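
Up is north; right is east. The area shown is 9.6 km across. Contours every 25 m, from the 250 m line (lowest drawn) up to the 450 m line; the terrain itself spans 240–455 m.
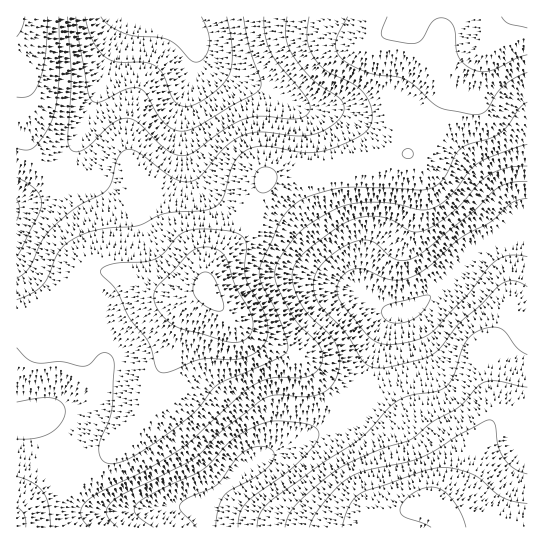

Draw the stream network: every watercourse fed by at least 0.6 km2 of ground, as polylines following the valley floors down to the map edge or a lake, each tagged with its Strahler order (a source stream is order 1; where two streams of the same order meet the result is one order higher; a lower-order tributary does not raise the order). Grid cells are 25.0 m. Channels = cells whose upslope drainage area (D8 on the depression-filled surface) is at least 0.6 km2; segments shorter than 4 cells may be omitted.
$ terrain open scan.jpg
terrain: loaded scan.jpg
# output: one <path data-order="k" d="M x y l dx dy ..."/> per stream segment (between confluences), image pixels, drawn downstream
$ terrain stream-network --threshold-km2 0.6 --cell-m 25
<path data-order="1" d="M134 513l3-2 33-1 1-1"/><path data-order="1" d="M110 509l61 0"/><path data-order="2" d="M171 509l18 0"/><path data-order="2" d="M189 509l0 1 17 17"/><path data-order="1" d="M519 473l4-15 4-5 0-10"/><path data-order="2" d="M257 454l-42 41-1 0 0 12-3 7 0 5-1 2 0 2-4 4"/><path data-order="1" d="M522 446l5-3"/><path data-order="1" d="M46 435l-11-13-17 0-1-1"/><path data-order="1" d="M335 425l-8 4-6 1-4 3-3 0-43 21-14 0"/><path data-order="2" d="M27 417l-6 1-4 3"/><path data-order="1" d="M57 417l-30 0"/><path data-order="2" d="M41 415l-12 0-2 2"/><path data-order="1" d="M267 411l0 39-6 0-4 4"/><path data-order="2" d="M74 405l-3 1-6 0-2 1-10 3-4 3-3 0-5 2"/><path data-order="1" d="M79 405l-5 0"/><path data-order="1" d="M54 402l-13 13"/><path data-order="1" d="M438 385l-8-15-1-7-2-1 0-5-1-2-1-10-6-11 0-15"/><path data-order="1" d="M365 383l5-13 0-4 3-5 0-4 1-2 0-2 1-2 0-2 2-2 0-2 1-2 3-9 24 0"/><path data-order="2" d="M103 370l-4 9-25 26"/><path data-order="1" d="M126 350l-9 5-12 12-2 3"/><path data-order="1" d="M527 343l0-113"/><path data-order="1" d="M93 337l2 6 3 3 4 8 0 4 1 1 0 11"/><path data-order="1" d="M398 335l5 0 2-1"/><path data-order="2" d="M405 334l14-15"/><path data-order="2" d="M419 319l22-21"/><path data-order="1" d="M333 298l108 0"/><path data-order="2" d="M441 298l9-9"/><path data-order="3" d="M450 289l51-51 9-3 1-1 3 0 1-1 3 0 1-2 6 0 2-1"/><path data-order="2" d="M379 287l6 0 1 2 64 0"/><path data-order="2" d="M367 283l3 0 9 4"/><path data-order="2" d="M354 278l3 5 10 0"/><path data-order="1" d="M299 269l7 1 11 5 2 0 2 2 10 2 10 4 2 0 7 4 29 0"/><path data-order="1" d="M350 266l0 4 4 8"/><path data-order="1" d="M17 257l0-47"/><path data-order="1" d="M373 239l-4 10 0 4-2 1 0 29"/><path data-order="1" d="M354 234l0 44"/><path data-order="1" d="M145 233l0-3-4-9-62-62 0-20"/><path data-order="2" d="M527 218l0 9"/><path data-order="2" d="M523 213l4 5"/><path data-order="1" d="M17 197l0 13"/><path data-order="1" d="M195 187l-2-6-2-19-1-1 0-82"/><path data-order="1" d="M498 175l9 16 14 16 2 6"/><path data-order="1" d="M81 154l0-17"/><path data-order="1" d="M74 150l5-11"/><path data-order="2" d="M81 137l2-10 3-4 3-9 2-4 0-3 3-4 3-9 2-4 0-3 3-4 1-6 3-4 0-3 9-19 4-5 0-3 3-5 0-21"/><path data-order="1" d="M175 125l2-11 4-8 1-7 3-4 1-6 4-10"/><path data-order="1" d="M345 114l-2-1-30 0-10-4"/><path data-order="2" d="M303 109l-5-3"/><path data-order="1" d="M403 109l-100 0"/><path data-order="1" d="M386 106l-88 0"/><path data-order="2" d="M295 105l-24-14-2 0-4-2-3 0-4-3-7-1-1-2-3 0-18-9-4-4-2 0-26-27"/><path data-order="1" d="M339 105l-44 0"/><path data-order="1" d="M526 94l1 3 0 121"/><path data-order="2" d="M190 79l0-4 3-6 0-8 1-2 0-21"/><path data-order="1" d="M198 51l0-5-1-3"/><path data-order="1" d="M442 47l0 84 81 82"/><path data-order="2" d="M197 43l-3-5"/><path data-order="3" d="M194 38l-4-7"/><path data-order="3" d="M190 31l-8-8-11-6-34 0"/><path data-order="1" d="M195 31l-5 0"/><path data-order="1" d="M110 17l12 0"/><path data-order="2" d="M122 17l15 0"/>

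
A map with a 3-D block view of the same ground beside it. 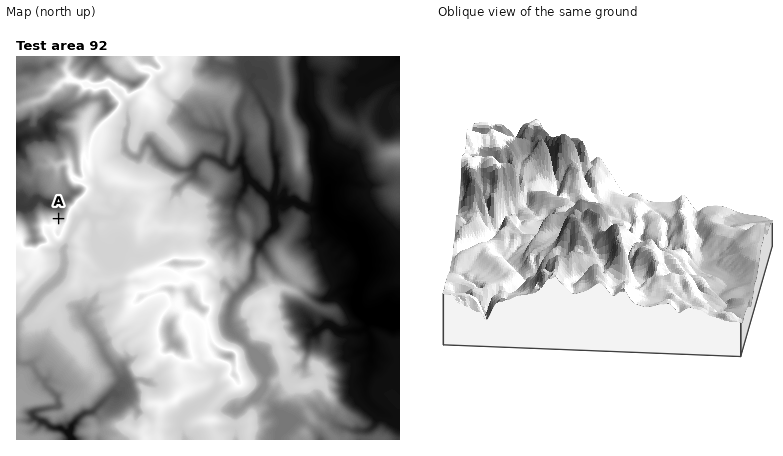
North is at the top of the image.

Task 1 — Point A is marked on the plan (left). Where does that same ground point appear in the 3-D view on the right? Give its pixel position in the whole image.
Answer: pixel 494 185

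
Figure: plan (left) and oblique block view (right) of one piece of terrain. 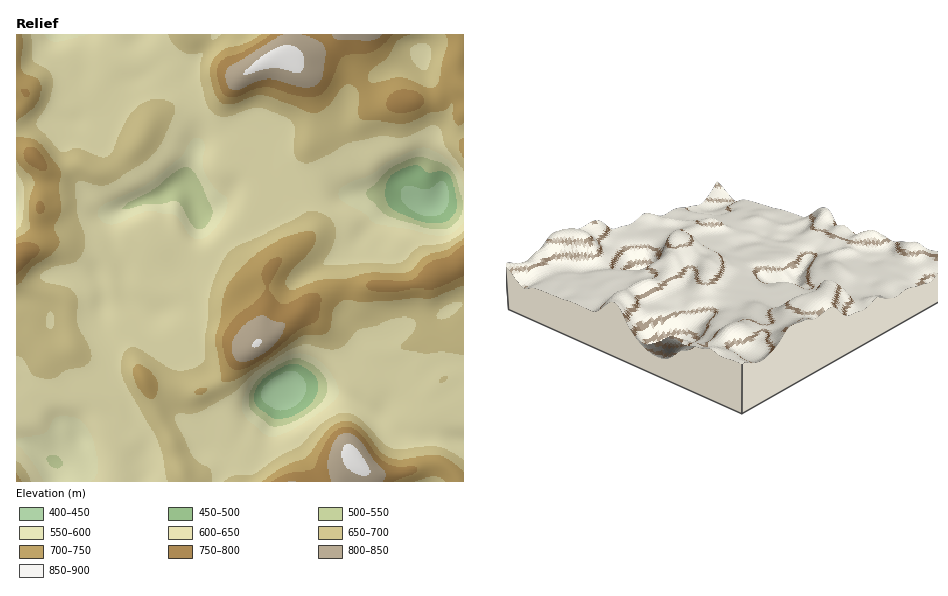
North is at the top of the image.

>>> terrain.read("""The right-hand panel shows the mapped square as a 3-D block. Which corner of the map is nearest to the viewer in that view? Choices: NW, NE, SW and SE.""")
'NE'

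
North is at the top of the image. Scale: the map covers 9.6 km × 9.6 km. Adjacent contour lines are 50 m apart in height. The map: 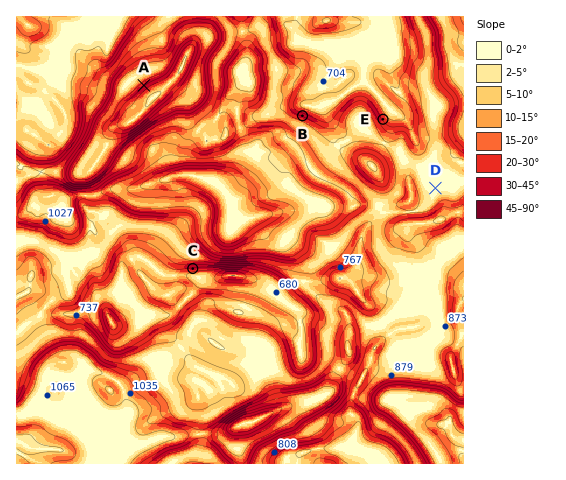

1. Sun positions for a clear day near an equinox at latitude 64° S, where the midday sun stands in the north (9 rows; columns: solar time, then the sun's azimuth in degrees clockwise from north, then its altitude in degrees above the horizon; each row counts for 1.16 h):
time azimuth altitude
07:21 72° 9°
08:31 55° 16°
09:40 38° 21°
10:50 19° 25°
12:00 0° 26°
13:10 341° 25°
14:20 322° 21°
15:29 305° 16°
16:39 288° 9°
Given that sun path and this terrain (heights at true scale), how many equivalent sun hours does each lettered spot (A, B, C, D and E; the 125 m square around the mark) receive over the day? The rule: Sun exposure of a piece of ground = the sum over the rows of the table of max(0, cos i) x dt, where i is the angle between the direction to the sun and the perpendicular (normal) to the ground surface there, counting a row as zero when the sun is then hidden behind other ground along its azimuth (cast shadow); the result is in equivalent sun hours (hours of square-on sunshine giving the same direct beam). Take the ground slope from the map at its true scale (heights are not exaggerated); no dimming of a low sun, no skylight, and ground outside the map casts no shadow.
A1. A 0.7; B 6.1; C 0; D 3.4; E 4.3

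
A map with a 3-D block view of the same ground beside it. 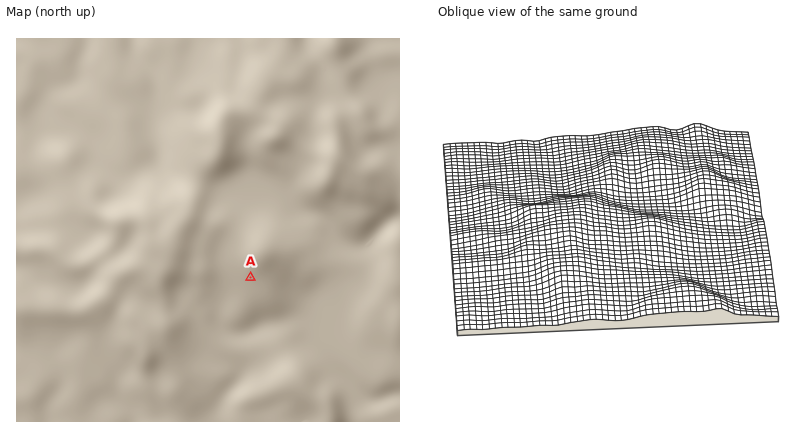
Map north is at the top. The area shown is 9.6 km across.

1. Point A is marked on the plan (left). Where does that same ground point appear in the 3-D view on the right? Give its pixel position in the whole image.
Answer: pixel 645 236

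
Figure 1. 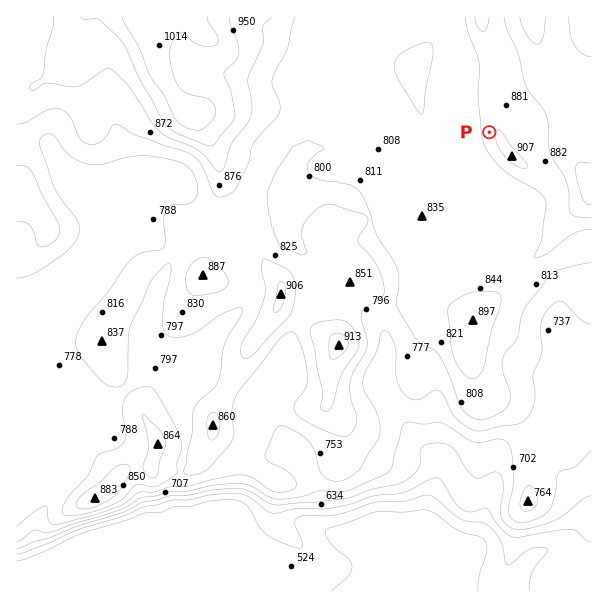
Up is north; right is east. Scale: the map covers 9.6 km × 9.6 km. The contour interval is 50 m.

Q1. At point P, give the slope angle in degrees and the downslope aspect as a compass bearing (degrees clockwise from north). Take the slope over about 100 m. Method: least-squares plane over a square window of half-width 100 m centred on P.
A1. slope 11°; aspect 266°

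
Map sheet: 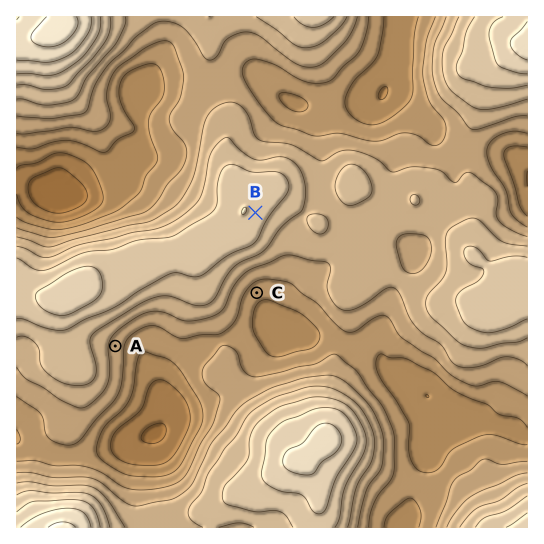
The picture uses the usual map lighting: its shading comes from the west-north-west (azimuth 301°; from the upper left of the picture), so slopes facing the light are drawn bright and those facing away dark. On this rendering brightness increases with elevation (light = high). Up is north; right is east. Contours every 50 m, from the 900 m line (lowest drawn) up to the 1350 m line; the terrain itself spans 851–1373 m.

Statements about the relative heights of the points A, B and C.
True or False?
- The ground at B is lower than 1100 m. False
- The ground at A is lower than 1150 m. True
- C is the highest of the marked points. False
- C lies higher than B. False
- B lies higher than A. True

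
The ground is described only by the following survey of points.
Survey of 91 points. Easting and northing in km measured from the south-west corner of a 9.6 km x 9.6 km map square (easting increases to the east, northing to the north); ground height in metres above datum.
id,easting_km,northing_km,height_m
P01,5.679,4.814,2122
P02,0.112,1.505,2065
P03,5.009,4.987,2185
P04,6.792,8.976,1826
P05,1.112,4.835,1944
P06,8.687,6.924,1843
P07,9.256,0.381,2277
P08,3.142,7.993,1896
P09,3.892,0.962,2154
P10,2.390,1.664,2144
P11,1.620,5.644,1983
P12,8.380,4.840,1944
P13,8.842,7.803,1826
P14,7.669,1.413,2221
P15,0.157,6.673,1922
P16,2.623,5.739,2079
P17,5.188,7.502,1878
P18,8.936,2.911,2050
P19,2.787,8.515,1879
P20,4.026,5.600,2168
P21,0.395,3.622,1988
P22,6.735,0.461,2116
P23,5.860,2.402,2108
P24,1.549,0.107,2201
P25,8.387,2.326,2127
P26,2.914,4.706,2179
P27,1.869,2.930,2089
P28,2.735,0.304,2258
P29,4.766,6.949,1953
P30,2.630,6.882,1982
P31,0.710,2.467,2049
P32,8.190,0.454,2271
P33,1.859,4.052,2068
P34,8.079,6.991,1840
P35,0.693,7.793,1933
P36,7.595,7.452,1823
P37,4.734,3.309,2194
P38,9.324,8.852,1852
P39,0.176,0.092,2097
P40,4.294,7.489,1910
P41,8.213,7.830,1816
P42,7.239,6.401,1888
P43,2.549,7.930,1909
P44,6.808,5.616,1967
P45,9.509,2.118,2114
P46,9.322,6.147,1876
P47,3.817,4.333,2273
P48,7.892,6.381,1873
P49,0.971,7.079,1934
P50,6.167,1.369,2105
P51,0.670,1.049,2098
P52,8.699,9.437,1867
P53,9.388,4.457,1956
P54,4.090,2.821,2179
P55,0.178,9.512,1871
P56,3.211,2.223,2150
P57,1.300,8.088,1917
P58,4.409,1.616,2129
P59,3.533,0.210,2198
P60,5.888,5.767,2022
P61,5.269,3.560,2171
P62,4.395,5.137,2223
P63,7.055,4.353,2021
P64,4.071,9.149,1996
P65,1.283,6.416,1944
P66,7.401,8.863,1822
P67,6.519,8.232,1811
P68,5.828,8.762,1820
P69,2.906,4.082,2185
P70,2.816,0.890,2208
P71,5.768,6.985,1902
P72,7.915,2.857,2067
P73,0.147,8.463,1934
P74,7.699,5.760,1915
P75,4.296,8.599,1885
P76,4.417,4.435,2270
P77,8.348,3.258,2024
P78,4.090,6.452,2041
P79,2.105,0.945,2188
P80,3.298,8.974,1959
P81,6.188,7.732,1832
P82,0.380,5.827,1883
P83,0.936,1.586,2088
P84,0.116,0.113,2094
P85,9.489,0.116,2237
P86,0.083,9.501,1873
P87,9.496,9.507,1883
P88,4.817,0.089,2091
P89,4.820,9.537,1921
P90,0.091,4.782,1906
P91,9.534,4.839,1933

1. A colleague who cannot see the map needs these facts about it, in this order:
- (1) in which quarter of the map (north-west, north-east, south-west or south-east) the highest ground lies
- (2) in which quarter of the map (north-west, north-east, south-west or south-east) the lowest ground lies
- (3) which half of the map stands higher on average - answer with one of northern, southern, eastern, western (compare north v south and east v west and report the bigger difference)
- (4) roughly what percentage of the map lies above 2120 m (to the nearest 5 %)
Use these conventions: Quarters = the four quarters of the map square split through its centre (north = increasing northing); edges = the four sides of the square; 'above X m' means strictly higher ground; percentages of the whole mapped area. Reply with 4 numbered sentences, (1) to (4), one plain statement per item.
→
(1) The highest ground is in the south-east quarter.
(2) The lowest point lies in the north-east quarter of the map.
(3) The southern half stands higher on average than the northern half.
(4) About 30 % of the map lies above 2120 m.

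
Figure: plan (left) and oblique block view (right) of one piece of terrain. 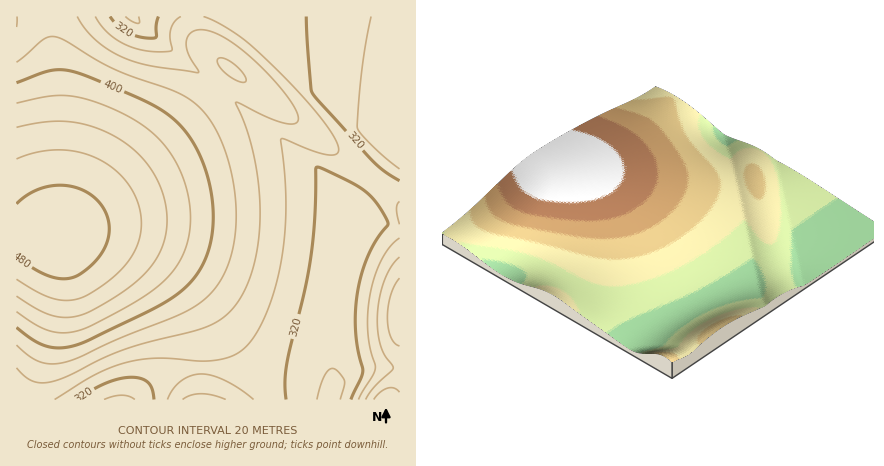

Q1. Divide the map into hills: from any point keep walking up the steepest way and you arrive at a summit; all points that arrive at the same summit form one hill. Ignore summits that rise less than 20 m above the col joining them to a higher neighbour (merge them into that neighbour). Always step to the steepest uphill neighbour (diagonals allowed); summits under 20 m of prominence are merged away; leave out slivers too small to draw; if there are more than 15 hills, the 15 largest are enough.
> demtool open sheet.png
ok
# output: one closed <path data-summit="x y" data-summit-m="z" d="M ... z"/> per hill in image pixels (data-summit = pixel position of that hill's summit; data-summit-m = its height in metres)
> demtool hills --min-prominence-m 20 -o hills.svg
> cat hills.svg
<path data-summit="56 240" data-summit-m="494" d="M400 16l-384 0 0 384 118 0 10-12 14-10 14-6 16-4 24 0 36 6 62 5 14 4 10 11-3-32 2-56 11-56 16-42-3-8 31-40 12-10z"/><path data-summit="400 312" data-summit-m="395" d="M360 205l-16 45-11 56-2 56 3 26 8-12 12-6 14-3 32 1 0-136-20-11z"/><path data-summit="202 400" data-summit-m="371" d="M212 368l-24 0-22 6-16 10-16 16 198 0 1-4 0-4-5-7-12-5-68-6z"/><path data-summit="388 400" data-summit-m="397" d="M400 150l-12 10-31 40 15 15 26 17 2 0z"/>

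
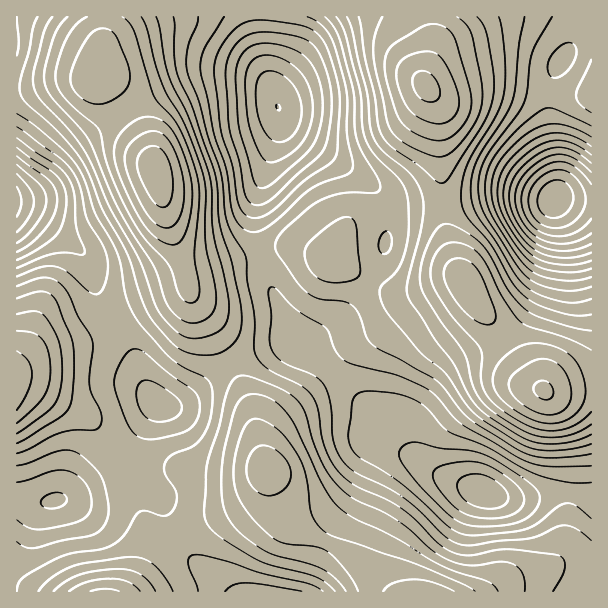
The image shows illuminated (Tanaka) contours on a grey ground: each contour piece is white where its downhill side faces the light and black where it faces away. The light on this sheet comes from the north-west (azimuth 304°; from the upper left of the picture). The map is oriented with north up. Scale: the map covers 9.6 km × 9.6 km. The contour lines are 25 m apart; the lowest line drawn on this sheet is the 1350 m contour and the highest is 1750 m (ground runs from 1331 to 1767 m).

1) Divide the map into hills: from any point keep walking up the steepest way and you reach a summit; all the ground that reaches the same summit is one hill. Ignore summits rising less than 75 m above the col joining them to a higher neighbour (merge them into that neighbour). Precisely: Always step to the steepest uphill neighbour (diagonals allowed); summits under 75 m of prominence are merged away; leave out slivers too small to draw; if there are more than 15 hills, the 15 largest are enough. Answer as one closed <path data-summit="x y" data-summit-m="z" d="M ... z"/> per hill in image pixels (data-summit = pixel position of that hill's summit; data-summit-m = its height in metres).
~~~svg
<path data-summit="155 168" data-summit-m="1767" d="M257 16l-241 1 0 192 22 9 46 36 4 7 10 39 5 9 23 29 10 22 6 21 8 14 5 7 9 4 7 0 12-4 35-30 22-14 39-14 15-2-11-30-13-27-16-57 2-28 24-74 0-15-16-46z"/><path data-summit="267 470" data-summit-m="1692" d="M293 343l-14 1-48 18-13 10-30 26-11 6-13 2-6-3-19 29-18 23-16 14-37 26 4 1 21-12 20-8 13 0 11 5 25 19 4 21 9 21 55 50 347-1 3-10 12-21-1-62-15-5-25 0-29 6-22-1-24-8-44-20-24-21-8-15-11-12-23-16-43-44z"/><path data-summit="426 87" data-summit-m="1757" d="M572 16l-314 1 6 48 16 46 0 15-22 68-4 16 0 18 16 57 26 59 3 2 9-3 28-19 16-16 14-18 14-29 5-13 1-42 55 0 60-10 33 3 20-1 4-10 0-17-10-54 0-24 5-18 17-27z"/><path data-summit="543 390" data-summit-m="1754" d="M516 196l-27 2-48 8-55 0-1 42-5 13-14 29-14 18-16 16-21 14-17 9 25 15 43 44 23 16 11 12 8 15 24 21 21 11 47 17 22 1 29-6 25 0 15 5 1-297-16-2-42 0z"/><path data-summit="17 386" data-summit-m="1690" d="M20 210l-4 0 0 290 10 2 25 0 20-8 42-31 26-31 18-27 0-3-7-7-8-14-6-21-10-22-20-24-8-14-4-21-10-25-37-30z"/><path data-summit="105 591" data-summit-m="1680" d="M126 476l-13 0-9 4-32 16-21 6-35-1 1 91 212-1-54-49-9-21-4-21-25-19z"/>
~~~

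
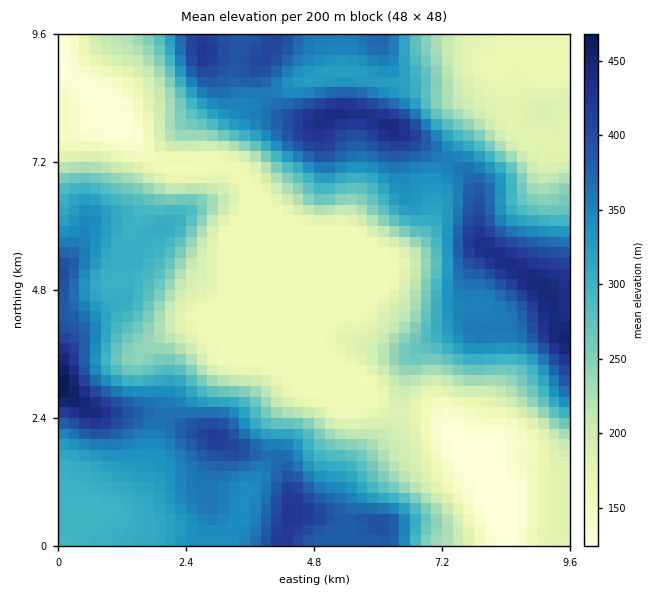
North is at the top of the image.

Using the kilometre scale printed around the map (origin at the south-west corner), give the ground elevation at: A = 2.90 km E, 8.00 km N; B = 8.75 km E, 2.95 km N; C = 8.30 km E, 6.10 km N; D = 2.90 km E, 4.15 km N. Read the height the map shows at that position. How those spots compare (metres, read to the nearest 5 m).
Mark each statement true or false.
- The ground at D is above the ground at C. false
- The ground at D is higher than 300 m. false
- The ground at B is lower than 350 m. true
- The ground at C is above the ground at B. true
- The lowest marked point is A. false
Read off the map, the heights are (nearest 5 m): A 305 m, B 255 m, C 350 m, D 160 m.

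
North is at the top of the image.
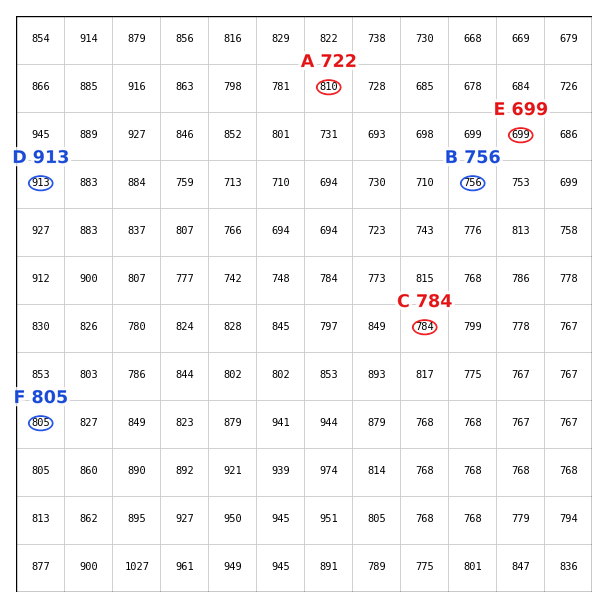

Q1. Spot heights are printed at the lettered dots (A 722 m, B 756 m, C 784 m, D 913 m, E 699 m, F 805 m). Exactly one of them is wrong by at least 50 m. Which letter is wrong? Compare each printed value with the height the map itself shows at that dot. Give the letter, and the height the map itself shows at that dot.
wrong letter A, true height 810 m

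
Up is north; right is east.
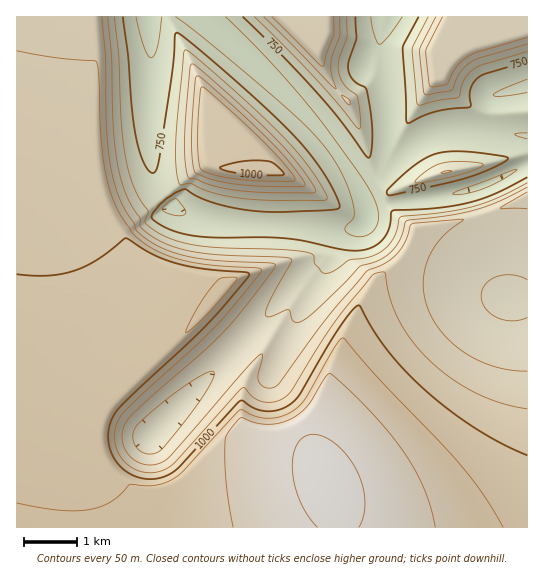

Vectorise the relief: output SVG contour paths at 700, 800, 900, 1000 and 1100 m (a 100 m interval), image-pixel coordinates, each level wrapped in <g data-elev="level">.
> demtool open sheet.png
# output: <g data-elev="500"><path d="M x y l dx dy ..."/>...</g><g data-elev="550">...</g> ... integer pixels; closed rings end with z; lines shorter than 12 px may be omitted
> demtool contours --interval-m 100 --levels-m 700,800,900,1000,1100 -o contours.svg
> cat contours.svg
<g data-elev="700"><path d="M175 215l-10-3-3-3 7-7 6-4 9 9 2 6-3 2z"/><path d="M453 194l7-4 57-21-14 10-20 10-19 5z"/><path d="M527 139l-8-2-4-3 12-1"/><path d="M527 92l-25 4-9-1 8-5 26-11"/><path d="M162 17l-4 29-3 7-4 5-2-2-4-7-9-32"/><path d="M226 17l37 37 36 40 26 32 37 52 11 18 5 15-1 14-7 9-5 2-7 1-7-2-5-4-1-4 8-8 1-4-3-20-14-30-20-27-21-21-33-29-58-49-30-22"/><path d="M402 17l-13 19-10 8-5-10-3-17"/></g><g data-elev="800"><path d="M252 199l70 2 4-1 1-2-5-11-11-17-27-32-62-58-32-28-5-2-9 91 0 25 3 17 2 2 10-1 24 9z"/><path d="M415 182l10 0 30-6 19-6 9-5-4-2-16-1-21 1-15 7z"/><path d="M527 183l-30 15-24 9-30 5-42 5-2 2-2 11-3 8-11 12-13 7-21 3-14 10-8 3-6-2-6-8-1-8-7-3-25-2-76-3-20-4-17-5-13-7-10-8-1-2 3-10-12-20-8-24-6-37-3-73-5-40"/><path d="M254 17l57 57 48 55 2-8-4-24-14-14-5-13 1-12 8-21 0-20"/><path d="M428 17l-16 32 5 52 1 4 40-8 6-18 10-10 8-4 45-14"/></g><g data-elev="900"><path d="M527 371l-25-2-23-8-22-14-17-17-9-15-6-14-2-16 2-15 5-15 8-13 9-10 16-13-50 4-3 3-4 13-7 12-13 12-20 9-40 47-48 66-5 3-6 0-5-2-3-3-1-8 5-18-1-3-1 0-16 16-78 89-8 4-9 2-9-2-8-4-7-8-4-10 1-11 4-10 20-20 55-47 22-22 32-38 18-24 1-4-6-2-58-3-28-5-26-10-12-7-9-8-2-7-9-13-6-13-9-34-3-33-2-73-3-40"/><path d="M527 192l-24 14-2 3 26 0"/><path d="M257 186l42 1 5-1 1-1-14-20-23-26-55-51-12-11-4-1-2 7-3 51 0 23 2 14 3 3 21 7z"/><path d="M272 17l50 49 2-1 3-12 7-18 0-18"/><path d="M443 17l-17 33 3 32 2 5 16-3 10-18 14-11 56-18"/></g><g data-elev="1000"><path d="M527 455l-25-11-25-15-26-17-24-20-20-19-18-20-16-23-12-23-3-2-7 6-11 15-40 68-9 9-12 7-13 1-11-2-12-8-2 0-67 70-8 5-9 3-11 0-9-2-9-4-7-6-10-16-3-9 0-9 6-18 16-18 78-74 36-41 5-8-4-2-46-4-25-5-23-9-25-16-29 22-23 11-27 5-30-2"/><path d="M265 175l16 0 3-1-10-11-8-2-24 0-22 6 3 3 11 3z"/></g><g data-elev="1100"><path d="M435 527l-4-20-7-18-8-18-12-18-15-20-19-22-23-23-17-15-5 5-18 28-13 11-12 5-13 2-12-1-16-5-13 15-3 8 0 29 3 28 5 29"/></g>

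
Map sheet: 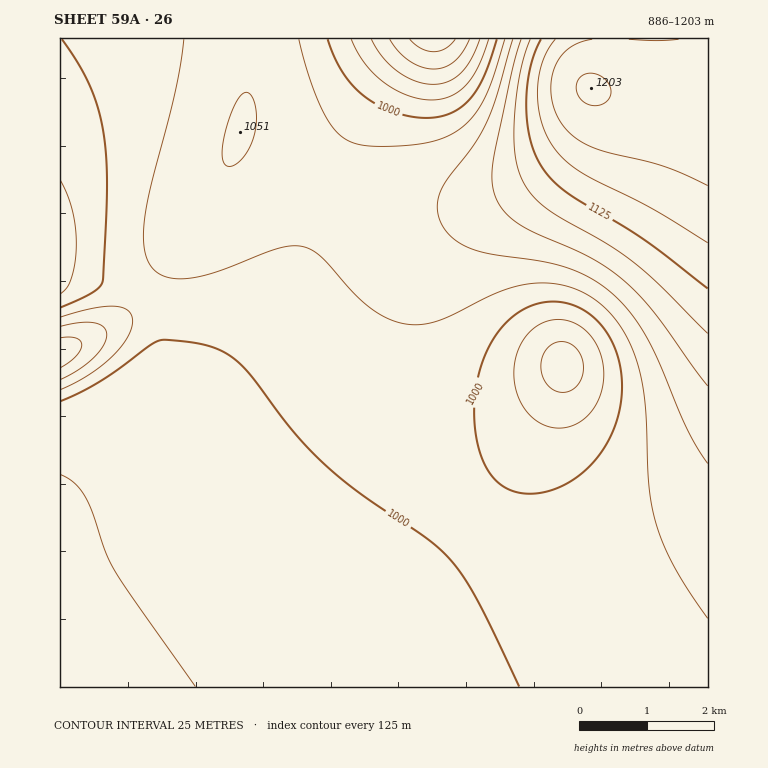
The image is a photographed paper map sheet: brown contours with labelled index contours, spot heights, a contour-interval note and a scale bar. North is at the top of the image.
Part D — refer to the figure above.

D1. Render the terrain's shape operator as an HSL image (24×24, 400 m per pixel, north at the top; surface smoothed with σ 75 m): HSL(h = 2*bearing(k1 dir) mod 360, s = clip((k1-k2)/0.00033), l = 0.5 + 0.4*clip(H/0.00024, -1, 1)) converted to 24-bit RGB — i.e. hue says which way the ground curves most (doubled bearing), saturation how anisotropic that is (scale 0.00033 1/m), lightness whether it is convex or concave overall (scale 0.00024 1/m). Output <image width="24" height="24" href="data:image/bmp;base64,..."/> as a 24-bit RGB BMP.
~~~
<image width="24" height="24" href="data:image/bmp;base64,Qk32BgAAAAAAADYAAAAoAAAAGAAAABgAAAABABgAAAAAAMAGAAATCwAAEwsAAAAAAAAAAAAAi358gIB/gIB/gIB/gIB/gIB/gIB/f4B/f4B/f4B/f4B/f4B/f4B/f4B/f4CAf4CAf3+Af3+Af3+AgH+AgH6AgH5/gH5/gH5+o4F2goB/gIB/gIB/gIB/gIB/gIB/gIB/gIB/gIB/f4B/f4B/f4B/f4B/f4CAf4CAf3+Af3+Af36AgH6AgX6AgX5/gX5/gX5+xJVxhoF+gICAgICAgIB/gIB/gIB/gIB/gIB/gIB/gIB/f4B/f4B/f4B/f4CAf4CAfn+Bfn6Bf36BgH6BgX2BgX2AgX1+gX191bdtjoV8gIB/gH+AgH+AgH+AgH9/gH9/gIB/gIB/gIB/f4B/f4B/f4B/foGAfoGBfoCBfX6Cfn2CgH2CgnyCgnyAgnx+gnx9uMplk416gYB/gH+AgH+AgH+AgH9/gH9/gH9/gIB/gIB/gIB/f4F+foF/foGAfYKCfYGDfH6DfHuEf3uEg3uEhHuBhHt+g3t8b7JhjpF6gYF/gH+AgH+AgH+AgH+AgH9/gH9/gIB/gIB/gIF+f4F+foJ+fYOAfISCe4OFen+GeXmHf3iHhXiHhnmDhnl+hXp7aZuAgIt7gIF/f3+BgH+BgX+AgX+AgX5/gX9+gX9+gYB+gIF+f4J+fYN9fIR/e4aDeYeIdoCKdXaLfnSMiHSLinaFiXd9h3h5c4yIe4Z+f4GAf36BgH6BgX6AgX5/gX5/gX5+gX9+gYF+gYJ+gIN9fYV8eod9eIqBdY2LcYSQbXGTfWyTkG6SkHGFjXR7ind2d4V/eYN+fIF/fn6AgH6AgX2AgX1/gX5+gX5+gX9+goF+goN9gYR8f4d7eYt4dY99b5WKZ42ZYWmbfF+cm2SZmGqBk3B1jnh0a4ZsdoJ6eYB8fH59f319gH19gX19gn19gn59gn9+goF9hIN9g4Z8gol6fI92cJZyZp1/Wp2fUF+cfU6fo1aQoGNzmW9sknxyE3EAKYsscIByeX54fH95gH97gH98gX99gn99gn9+g4B9hIN9hod7h4x5hJN0epxrXaNhT5eCP1CDeT6Koktup2Fbn3xplYRxYcnXA6RDE4dDaYFteIB0eoF3fYF6gIF9gYB+gn9+g4B9hYJ9iIZ7jY14kZZykaFnf6VXTHxNMzdQXjZblFdJq4VYopBol49x88z/w47/GHTZM4+Qc4NxcoNzdoN4eoF7foB+gX9+g39+hYB9iIJ7jod3mI9xpJdlpZJTc1pINyw/PDpMhY5No6tZnqJplZhy/njF/47o7k39XzO4cYV8cYZ1coV5doN9e4F/f4CAgn5/hX19iH57jn93mH9xpHllqltRjkFjUDRoQWdxUZtTeqhfiaBsipZ0i4AAxl0A3wwOs0NzioJ8dod6cYd9coV/d4OBfICBgX6ChH2AiHt+jnh5lnFzoWduq1Z1pUeWY0OWTHiXWaSBZ6NqeZxwgZR3mHRXoX5cpHRrn3uAlICBhIiAdYeBcIeDc4WFeICDfHyDhH2FiHuEjXiDlHOCnmmEp12QplSpclaiXnueZp+Ubp1+dJd4epF5g5Zli5J2lYV/nX+DnX+DkYGCfoaEcoiHb4WIdIGGeX2FfnuGhXuJjHiOlXOSnWqWpGKcoGGkgmmbcH+VcZiScpiGdpSBepCAY51mbpNygox9lIB/nn2Am36Ai4GCeIaIboWKb4KKdH+JeHyKenmNgHaSiW+ZmGahpmCkomWalHSSfoeMdpOJdJWHd5OHeo+HZpx5apN7dIt9iYR/mXx8n318lYGAf4aHcIaLbISNb4OPc4KRdH+Vb3KceWWkk1qsr1arqWGMmnR4iZF9dpaBc5aJdpONeY+NbZaDbJCBb4mBeoR/j4B8nYF7m4V+jImCdImMaomRaYyWbI+bbI2iZHirZFK0kkK9wES0uFl/q4Jxj6B6dJ2DcZqRc5SVeIyQc4+GcIuEb4eEdIOCh4N8mIZ6n4x8k4+BeY6KaZOVZZueZaanYaOyUXm5TzfAkSjH0i+8yVt8vZ19kq+CdqWUb5idcYqWd4WQeIqGdIeFcIWGcYKDeoN7k4p6oJN6m5l+e5KAa5mQYaWWXLOfUru7O223RCKwiRe71yvA0HeLzb2em7eZfJ+oboOfcHuXdnyQe4aEeISFc4GEcX6DeIF/j455oZt4n6F6gJh5bJuAX6mAUrd+Ra2SM1OKORl/bhqYvkizzKOc19K3triog36pc2yhdW+YeXaRfYOCeoGCdX6CcXuCdoCAi414oaJ1oad2ip51bpxsXqdeUatOSINbLDhZIxZURip4kXGbxMyf1tWtupmfpHatj2qkh2+ZhXaR"/>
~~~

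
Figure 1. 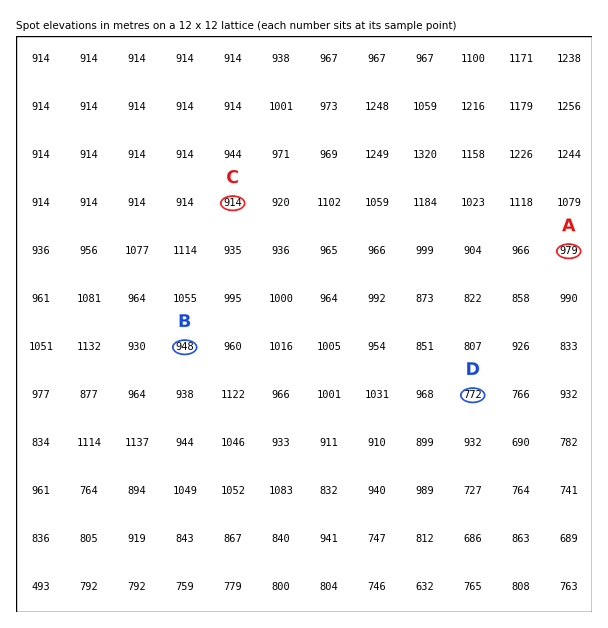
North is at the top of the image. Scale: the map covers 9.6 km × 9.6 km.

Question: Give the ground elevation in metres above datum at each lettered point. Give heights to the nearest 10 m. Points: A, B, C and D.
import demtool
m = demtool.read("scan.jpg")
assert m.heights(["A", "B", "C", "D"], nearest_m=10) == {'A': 980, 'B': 950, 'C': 910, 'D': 770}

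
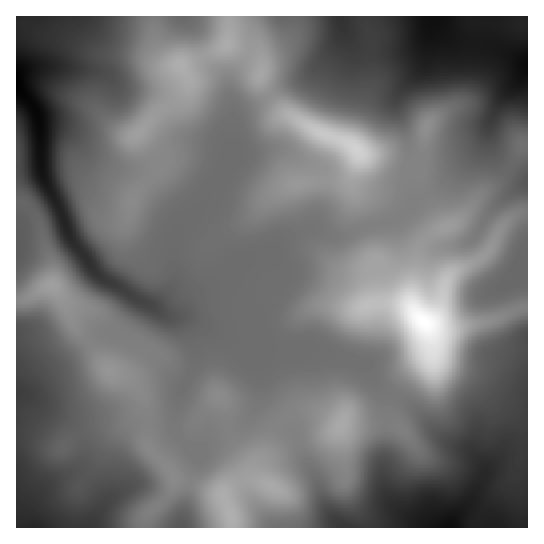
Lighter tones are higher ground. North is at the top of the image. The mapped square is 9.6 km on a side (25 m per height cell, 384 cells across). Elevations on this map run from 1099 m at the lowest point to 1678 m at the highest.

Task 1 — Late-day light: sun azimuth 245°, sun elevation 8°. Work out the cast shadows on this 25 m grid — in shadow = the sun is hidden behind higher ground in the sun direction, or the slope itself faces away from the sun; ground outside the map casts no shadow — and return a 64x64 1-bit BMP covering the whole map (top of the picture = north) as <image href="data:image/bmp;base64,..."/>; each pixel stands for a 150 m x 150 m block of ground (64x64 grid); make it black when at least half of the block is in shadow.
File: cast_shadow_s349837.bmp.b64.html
<image width="64" height="64" href="data:image/bmp;base64,Qk0+AgAAAAAAAD4AAAAoAAAAQAAAAEAAAAABAAEAAAAAAAACAAATCwAAEwsAAAIAAAAAAAAA////AAAAAAAAAAAOBwAAAAAAAA4PAAAAAAAAHg4AAAAAAAAcHhgAAAAAAAA+PAAAAAAAAH48AAAAAAAA/DwAAAAAAAB8PgAAAAAAAAA+BgAAAAAAADwfAAAAAAAAED8AAAAAAAAAPAAAAAAAADB4AAAAAAAAOGAAAAAAAAA8AAAAAAAAADwAAAAAAAAAPAIAAAAAAAA4AwAAAAAAAAAHgAAAAAAAAAfAAAAAAAAAB/AAAAAAAAAH+AAAAAAAAAf8AAAgAAAAB/4AAPAAAAAH/wAB8AAAAA//AAfgAAAAH/wAH8AAAAA//AB/gAAAAD/+A/8AAAAAf/8H/gAAAAA7/wf4AAAAAAP/B/AAAAAAAf8H4AAAAAABjw/AAAAAAAAMD4AAAAAAAA4PAAAAAAAABx8AAAAAAAAGHgAAAAAAAEAeAAAAAAAAAD4AAAAAAAAAfAAAAAAAAAB8AAAAAAAAAPgAAAAAAAAA+AAAAAAAAADwAAAAAAYAAPAAAAAADwAA8AAAAAAfgADwAAAAAD/AQPgAAAAB/85g8AAAAAf/z2HwAAAAH//nMeAAAAA//+BxwAAAAH//8PwAAAAAf//4/gAAAAD///j/AAABAf/x+B8AAAAB/ADwAwAAAAH+AAAAAAAEAf8AAAAAAAQB/4AAAAAAAAH/wMAAAAAAA+/AwAAAAAAL74DAAA=="/>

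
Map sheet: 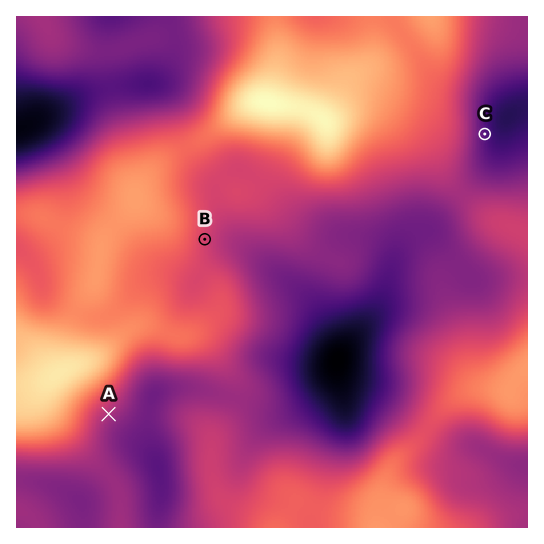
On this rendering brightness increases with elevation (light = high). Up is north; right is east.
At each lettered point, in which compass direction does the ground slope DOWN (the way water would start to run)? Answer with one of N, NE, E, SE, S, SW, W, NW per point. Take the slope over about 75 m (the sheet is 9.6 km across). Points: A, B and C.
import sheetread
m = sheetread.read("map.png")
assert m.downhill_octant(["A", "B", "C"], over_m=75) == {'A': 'SE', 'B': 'E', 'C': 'E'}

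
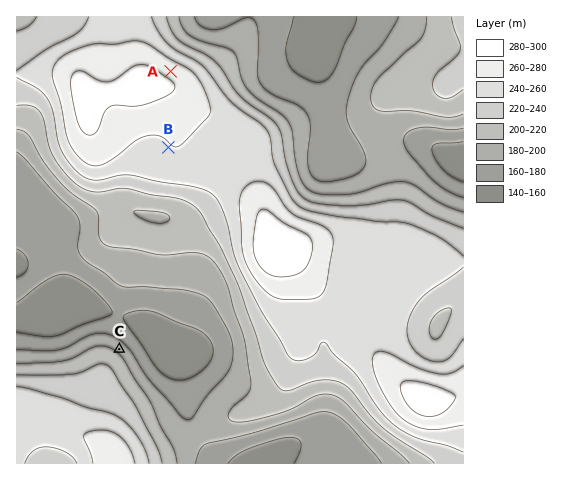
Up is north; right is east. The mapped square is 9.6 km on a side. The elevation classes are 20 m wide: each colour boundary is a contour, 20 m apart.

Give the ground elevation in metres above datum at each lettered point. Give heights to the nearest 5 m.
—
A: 275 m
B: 260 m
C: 195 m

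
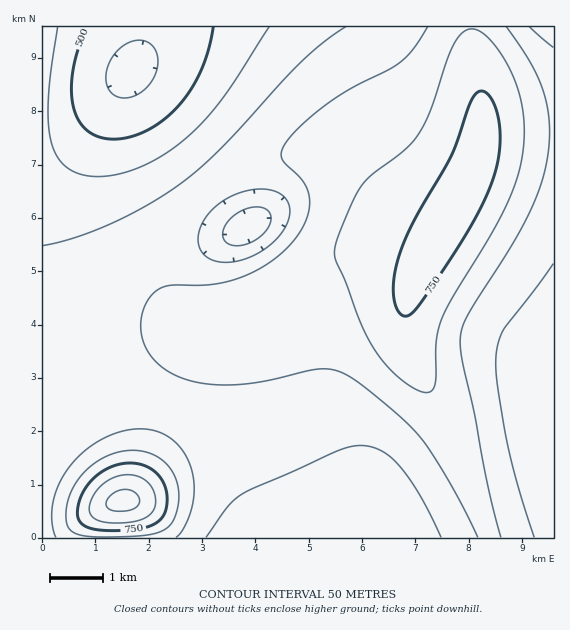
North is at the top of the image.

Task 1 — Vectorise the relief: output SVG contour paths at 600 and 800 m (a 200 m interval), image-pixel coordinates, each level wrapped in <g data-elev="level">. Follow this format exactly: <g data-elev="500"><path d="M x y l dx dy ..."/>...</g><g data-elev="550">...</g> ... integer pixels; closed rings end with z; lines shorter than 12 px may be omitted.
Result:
<g data-elev="600"><path d="M206 537l22-31 15-13 94-42 13-4 11-2 11 2 9 4 10 6 9 10 20 28 21 42"/><path d="M534 537l-15-49-12-45-10-59-1-28 3-15 5-12 49-65"/><path d="M217 262l-8-3-5-4-4-6-2-8 1-8 3-9 11-15 18-12 21-7 19 0 8 3 6 4 4 10 0 10-5 12-10 12-13 10-14 7-16 4z"/><path d="M553 47l-24-20"/><path d="M346 27l-21 14-21 18-83 89-21 20-21 17-34 21-36 18-36 14-30 8"/></g><g data-elev="800"><path d="M108 523l27-2 9-3 7-4 4-7 1-8-3-9-5-7-11-7-12-1-13 3-12 9-9 13-1 12 2 4 4 3z"/></g>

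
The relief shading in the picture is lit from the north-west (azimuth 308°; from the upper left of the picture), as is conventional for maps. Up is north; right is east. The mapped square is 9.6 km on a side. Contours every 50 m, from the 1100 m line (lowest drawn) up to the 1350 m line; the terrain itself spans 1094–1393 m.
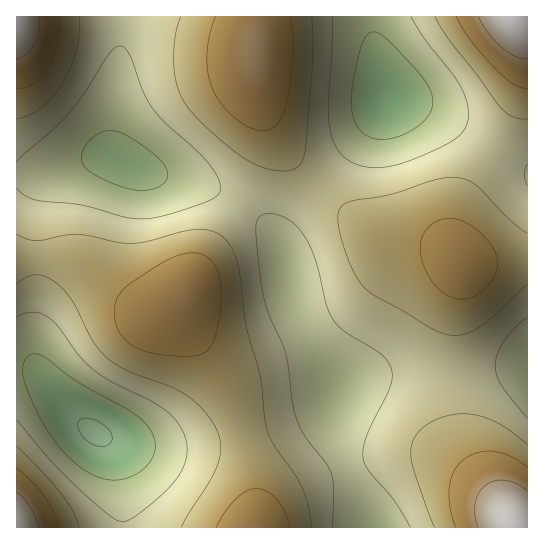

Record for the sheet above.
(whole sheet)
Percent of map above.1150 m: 93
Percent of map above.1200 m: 70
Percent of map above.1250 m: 39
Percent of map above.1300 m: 14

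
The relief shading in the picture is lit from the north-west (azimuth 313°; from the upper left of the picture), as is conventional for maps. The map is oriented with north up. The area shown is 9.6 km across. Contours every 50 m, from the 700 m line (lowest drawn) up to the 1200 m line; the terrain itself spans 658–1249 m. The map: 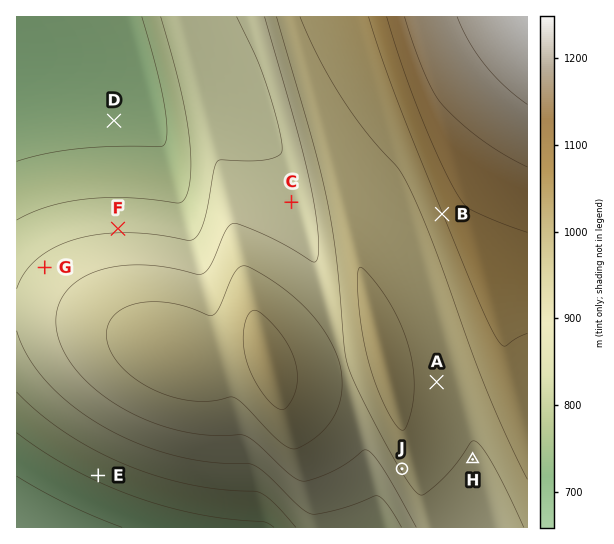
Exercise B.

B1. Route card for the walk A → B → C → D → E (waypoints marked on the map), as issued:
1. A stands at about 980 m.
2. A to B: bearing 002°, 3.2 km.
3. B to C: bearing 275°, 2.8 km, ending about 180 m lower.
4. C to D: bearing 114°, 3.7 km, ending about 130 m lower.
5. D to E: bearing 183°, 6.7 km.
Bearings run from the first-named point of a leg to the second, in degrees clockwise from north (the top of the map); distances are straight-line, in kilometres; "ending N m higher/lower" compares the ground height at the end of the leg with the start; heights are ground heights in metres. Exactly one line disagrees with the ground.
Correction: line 4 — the bearing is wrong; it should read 295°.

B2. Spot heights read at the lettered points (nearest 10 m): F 840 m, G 860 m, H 940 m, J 960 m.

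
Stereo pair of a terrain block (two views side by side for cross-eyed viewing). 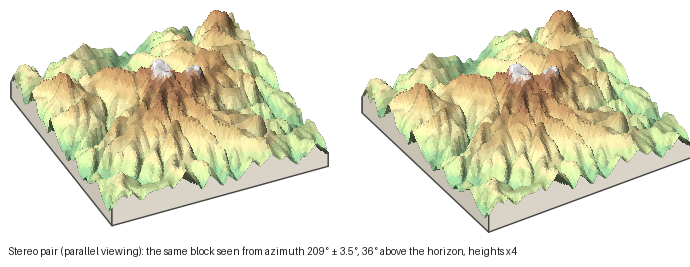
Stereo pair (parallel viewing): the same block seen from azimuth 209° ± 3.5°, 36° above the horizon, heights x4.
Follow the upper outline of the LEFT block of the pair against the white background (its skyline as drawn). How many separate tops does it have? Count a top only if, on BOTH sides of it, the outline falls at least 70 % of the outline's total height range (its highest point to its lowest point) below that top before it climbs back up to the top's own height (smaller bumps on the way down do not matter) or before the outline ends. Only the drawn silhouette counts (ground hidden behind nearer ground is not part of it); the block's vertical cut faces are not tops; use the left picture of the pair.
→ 0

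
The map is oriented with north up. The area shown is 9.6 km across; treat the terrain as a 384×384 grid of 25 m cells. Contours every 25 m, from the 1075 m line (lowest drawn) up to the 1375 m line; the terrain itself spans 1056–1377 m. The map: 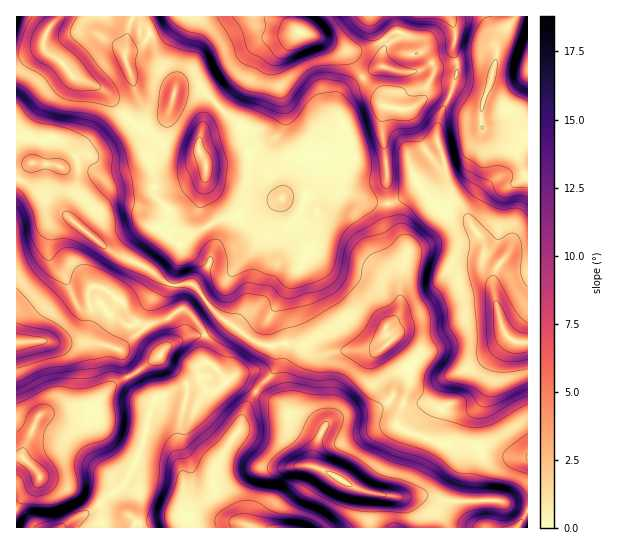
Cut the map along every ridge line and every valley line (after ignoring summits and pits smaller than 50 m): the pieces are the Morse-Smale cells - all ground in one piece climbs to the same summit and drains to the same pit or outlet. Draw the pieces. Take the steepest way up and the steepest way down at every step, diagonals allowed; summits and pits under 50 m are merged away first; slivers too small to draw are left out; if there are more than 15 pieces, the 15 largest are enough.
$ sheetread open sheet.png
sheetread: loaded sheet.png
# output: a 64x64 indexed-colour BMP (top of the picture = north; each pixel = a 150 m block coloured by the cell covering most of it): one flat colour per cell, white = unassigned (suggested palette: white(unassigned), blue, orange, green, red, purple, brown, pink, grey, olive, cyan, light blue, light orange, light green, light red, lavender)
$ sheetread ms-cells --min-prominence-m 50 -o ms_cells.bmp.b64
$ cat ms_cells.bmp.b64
<image width="64" height="64" href="data:image/bmp;base64,Qk12CAAAAAAAAHYAAAAoAAAAQAAAAEAAAAABAAQAAAAAAAAIAAATCwAAEwsAABAAAAAAAAAA////ALR3HwAOf/8ALKAsACgn1gC9Z5QAS1aMAMJ34wB/f38AIr28AM++FwDox64AeLv/AIrfmACWmP8A1bDFAGZmZgAAAAAKqqqqqqqqmZmZmZmZmZkAAAAAAEREREREZmZmZgAAAAqqqqqqqqmZmZmZmZmZmQAAAAAERERERERmZmZmZgAAAKqqqqqqmZmZmZmZmZmZAAAAAERERERERGZmZmZmYAAAqqqqqqqZmZmZmZmZmZkAAAAAREREREREZmZmZmZmAAqqqqqqqZmZmZmZmZmZmURERERERERERERmZmZmZmZgqqqqqqqpmZmZmZmZmZRERERERERERERERGZmZmZmZmaqqqqqqqmZmZmZmZmZREREREREREREREREZmZmZmZmZmqqqqqqqZmZmZmZmURERERERERERERERERmZmZmZmZmaqqqqqqpmZmZmZmURERERERERERERERERMZmZmZmZmZqqqqqqqqZmZmZmZREREREREREREREREMzxmZmZmZmZmaqqqqqqqmZmZmZmURERERERERDMzMzMzPMZmZmZmZmZqqqqqqqqZmZmZmZREREREREMzMzMzMzM8xmZmZmZmZmqqqqqqqqmZmZmZlERERERDMzMzMzMzMzzMZmZmZmZmZqqqqqqqqZmZmZREREREREMzMzMzMzMzPMzMZmZmZmZmqqqqqqqqmZmUREREREREQzMzMzMzMzM8zMzMzMZmZmaqqqqqqqqZmURERERERERDMzMzMzMzMzzMzMzMzGZmZmqqqqqqqqlEREREREREREQzMzMzMzMzPMzMzMzMxmZmZmqqoKqqBERERERERERERDMzMzMzMzM8zMzMzMzMZmZmZmYAAKAAREREREREREREMzMzMzMzMzzMzMzMzMzMZmZmZgAAAAAEREREREREREQzMzMzMzMzPMzMzMzMzMzGZmZmAAAAAABERERERERERDMzMzMzMzM8zMzMzMzMzMzGZmYAAAAAAERERERERERDMzMzMzMzMzzMzMzMzMDMzMxmZgAAAAAEREERERERFEMzMzMzMzMzN3d3d3AAAAzMzMxmYAAAARERERERERERMzMzMzMzMzVXd3d3dwAAAMzMzMxwAAERERERERERERMzMzMzMzMzVVd3d3d3AAAAd8zMzHcAERERERERERERETMzMzMzMzNVV3d3d3cAAAd3d8zHdxEREREREREREREREzMzMzMzNVVXd3d3dwAAB3d3d3dxERERERERERERERETMzMzMzM1VVd3d3d3AAB3d3d3d3ERERERERERERERERMzMzMzMzVVV3d3d3cAB3d3d3d3EREREREREREREREREzMzMzMzNVVXd3d3d3d3d3d3ERERERERERERERERERETMzMzMzM1VVd3d3d3d3d3d3ERERERERERERERERERERMzMzMzMzVVV3d3d3d3d3dxEREREREREREREREREREREzMzMzMzVVVXd3d3d3d3cRERERHu7uERERERERERERERMzMzMzVVVVd3d3d3d3ERERERHu7u7hEREREREREREREzMzMzM1VVV3d3d3d3ERERERvu7u7u4RERERERERERETMzMzM1VVVXd3d3dxERERERu77u7u7uERERERERERETMzMzMzVVVVd3d3dxERERERG7u77u7u7hERERERERERMzMzMzVVVVV3d3dxEREREREbu7u+7u7uERERERERERMzMzMzVVVVVXd3dxERERERERu7u7u77u4REREREREREzMzM1VVVVVVd3d/8RERERERu7u7u7u7u+ERIhERERETMzNVVVVVVVV3f//xERERERu7u7u7u7u7siIiIhESIoiDOIVVVVVVVXf///8RERERG7u7u7u7u7siIiIiIiIiiIiIiFVVVVVV/////xEREREbu7u7u7u7uyIiIiIiIiKIiIiIVVVVVVX/////ERERERu7u7u7u7uyIiIiIiIiIoiIiIhVVVVVUP////8RERERG7u7u7u7uyIiIiIiIiIiiIiIiFVVVVVQ////8REREREbu7u7u7uyIiIiIiIiIiKIiIiFVVVVVVD///8RERERERu7u7u7u7IiIiIiIiIiIoiIiIVVVVVVAP//8REREREREbu7u7u7siIiIiIiIiIiiIiIhVVVVVUAERERERERERERu7u7u7siIiIiIiIiIiKIiIiFVVVVUA0REREREREREiIbu7u7uyIiIiIiIiIiIoiIiIVVVd3d3REREREREREiIiu7u7uyIiIiIiIiIiIiiIiIhVVV3d3dEREREREREiIiK7u7uyIiIiIiIiIiIiKIiIiFVVXd3d0REREREREiIiIiu7uyIiIiIiIiIiIiIoiIiIhVVd3d3REREREREiIiIiK7uyIiIiIiIiIiIiIoiIiIiFVVXd3dERERERIiIiIiIiIiIiIiIiIiIiIiIoiIiIiIhVVd3d0RERESIiIiIiIiIiIiIiIiIiIiIiIoiIiIiIiFVV3d3RERESIiIiIiIiIiIiIiIiIiIiIiIiiIiIiIiIVVVd3dERESIiIiIiIiIiIiIiIiIiIiIiIiiIiIiIiIhVVV3d0AESIiIiIiIiIiIiIiIiIiIiIiIiiIiIiIiIiFVVXd3QACIiIiIiIiIiIiIiIiIiIiIiIoiIiIiIiIiIVVVd3dAAAiIiIiIiIiIiIiIiIiIiIiKIiIiIiIiIiIhVVVXd0AACIiIiIiIiIiIiIiIiIiIiiIiIiIiIiIiIiFVVVd3QAAAiIiIiIiIiIiIiIiIiIiKIiIiIiIiIiIiFVVVVXd"/>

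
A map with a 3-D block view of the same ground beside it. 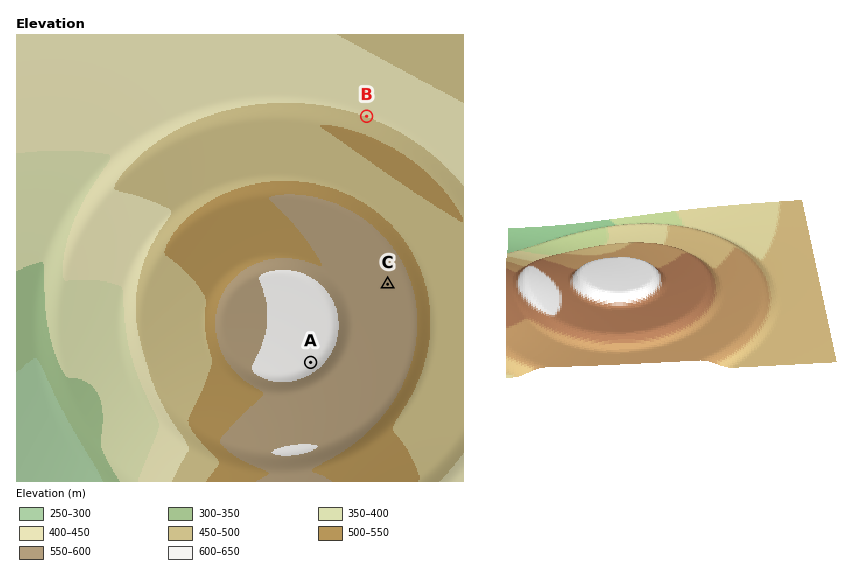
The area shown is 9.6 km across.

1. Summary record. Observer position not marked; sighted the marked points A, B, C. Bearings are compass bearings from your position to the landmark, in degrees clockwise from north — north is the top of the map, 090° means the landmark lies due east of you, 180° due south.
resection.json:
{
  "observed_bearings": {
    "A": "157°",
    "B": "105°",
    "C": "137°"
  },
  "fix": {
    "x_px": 186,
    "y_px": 68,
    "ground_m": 430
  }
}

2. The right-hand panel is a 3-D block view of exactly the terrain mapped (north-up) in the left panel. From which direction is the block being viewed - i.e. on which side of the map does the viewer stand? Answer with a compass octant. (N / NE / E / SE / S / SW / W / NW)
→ E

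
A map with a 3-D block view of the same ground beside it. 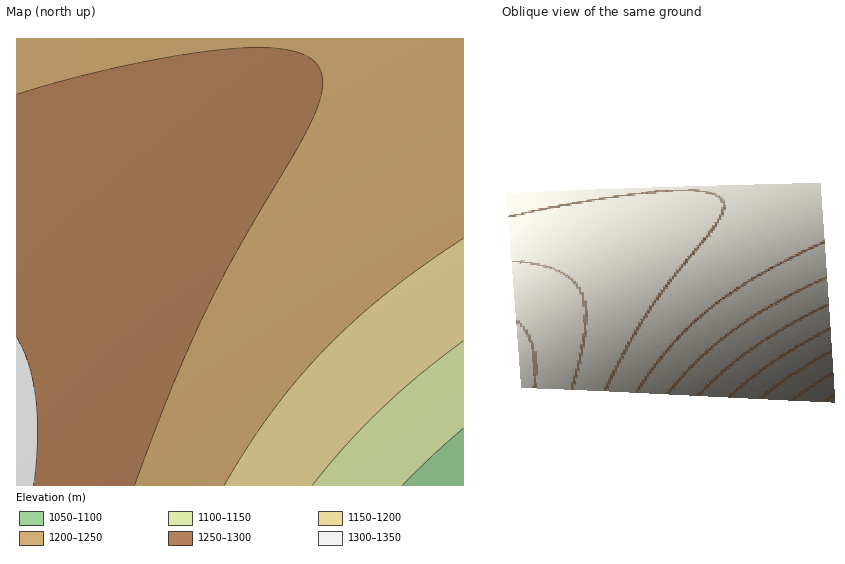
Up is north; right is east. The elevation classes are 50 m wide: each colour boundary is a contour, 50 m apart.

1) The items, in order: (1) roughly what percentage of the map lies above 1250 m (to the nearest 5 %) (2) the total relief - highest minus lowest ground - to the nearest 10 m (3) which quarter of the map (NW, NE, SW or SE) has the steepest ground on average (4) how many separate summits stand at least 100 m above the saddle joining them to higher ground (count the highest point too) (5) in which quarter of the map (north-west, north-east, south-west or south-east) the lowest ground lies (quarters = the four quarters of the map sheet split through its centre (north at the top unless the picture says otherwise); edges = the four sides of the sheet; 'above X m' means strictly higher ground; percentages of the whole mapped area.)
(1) About 45 % of the map lies above 1250 m.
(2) Highest minus lowest: about 240 m of relief.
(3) The south-east quarter is the steepest part of the map.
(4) Counting only tops that stand 100 m proud, the map has 1 summit.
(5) The lowest point lies in the south-east quarter of the map.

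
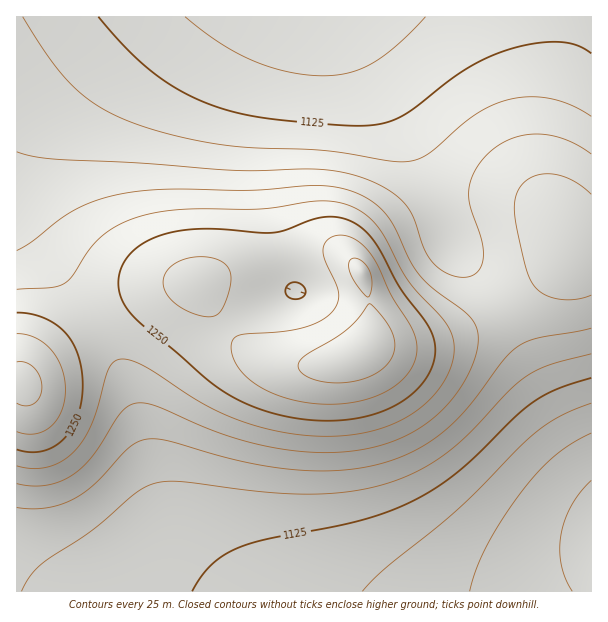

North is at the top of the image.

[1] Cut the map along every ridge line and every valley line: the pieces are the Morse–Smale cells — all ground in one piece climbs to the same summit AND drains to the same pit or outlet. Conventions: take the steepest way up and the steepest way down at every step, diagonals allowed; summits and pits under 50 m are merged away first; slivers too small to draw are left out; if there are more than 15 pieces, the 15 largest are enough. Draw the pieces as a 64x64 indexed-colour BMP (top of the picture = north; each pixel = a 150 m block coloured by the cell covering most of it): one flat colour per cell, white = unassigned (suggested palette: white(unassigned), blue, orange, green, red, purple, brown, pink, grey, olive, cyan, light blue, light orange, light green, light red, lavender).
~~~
<image width="64" height="64" href="data:image/bmp;base64,Qk12CAAAAAAAAHYAAAAoAAAAQAAAAEAAAAABAAQAAAAAAAAIAAATCwAAEwsAABAAAAAAAAAA////ALR3HwAOf/8ALKAsACgn1gC9Z5QAS1aMAMJ34wB/f38AIr28AM++FwDox64AeLv/AIrfmACWmP8A1bDFADMzMzMzMzMzMzMzMyIiIiIiIiIiIiIiIiIiIiIiIiIiMzMzMzMzMzMzMzMiIiIiIiIiIiIiIiIiIiIiIiIiIiIzMzMzMzMzMzMzMiIiIiIiIiIiIiIiIiIiIiIiIiIiIjMzMzMzMzMzMzMiIiIiIiIiIiIiIiIiIiIiIiIiIiIiMzMzMzMzMzMzMiIiIiIiIiIiIiIiIiIiIiIiIiIiIiIzMzMzMzMzMzMiIiIiIiIiIiIiIiIiIiIiIiIiIiIiIjMzMzMzMzMzMyIiIiIiIiIiIiIiIiIiIiIiIiIiIiIiMzMzMzMzMzMyIiIiIiIiIiIiIiIiIiIiIiIiIiIiIiIzMzMzMzMzMzIiIiIiIiIiIiIiIiIiIiIiIiIiIiIiIjMzMzMzMzMzIiIiIiIiIiIiIiIiIiIiIiIiIiIiIiIiMzMzMzMzMzMiIiIiIiIiIiIiIiIiIiIiIiIiIiIiIiIzMzMzMzMzMyIiIiIiIiIiIiIiIiIiIiIiIiIiIiIiIjMzMzMzMzMyIiIiIiIiIiIiIiIiIiIiIiIiIiIiIiIiMzMzMzMzMzIiIiIiIiIiIiIiIiIiIiIiIiIiIiIiIiIzMzMzMzMzMiIiIiIiIiIiIiIiIiIiIiIiIiIiIiIiIjMzMzMzMzMiIiIiIiIiIiIiIiIiIiIiIiIiIiIiIiIiMzMzMzMzMyIiIiIiIiIiIiIiIiIiIiIiIiIiIiIiIiIzMzMzMzMzIiIiIiIiIiIiIiIiIiIiIiIiIiIiIiIiIjMzMzMzMzMiIiIiIiIiIiIiIiIiIiIiIiIiIiIiIiIiMzMzMzMzMiIiIiIiIiIiIiIiIiIiIiIiIiIiIiIiIiIzMzMzMzMyIiIiIiIiIiIiIiIiIiIiIiIiIiIiIiIiIjMzMzMzMzIiIiIiIiIiIiIiIiIiIiIiIiIiIiIiIiIiMzMzMzMzIiIiIiIiIiIiIiIiIiIiIiIiIiIiIiIiIiJDMzMzMzMiIiIiIiIiIiIiIiIiIiIiIiIiIiIiIiIiIkQzMzMzMyIiIiIiIiIiIiIiIiIiIiIiIiIiIiIiIiIiRDMzMzMyIiIiIiIiIiIiIiIiIiIiIiIiIiIiIiIiIiJERDMzMzIiIiIiIiIiIiIiIiIiIiIiIiIiIiIiIiIiIkREQzMzIiIiIiIiIiIiIiIiIiIhEREiIiIiIiIiIiIiREREMzMiIiIiIiIiIiIiIiIiIiERERERIiIiIiIiIiJERERDMiIiIiIiIiIiIiIiIiIiIREREREREiIiIiIiIkREREQSIiIiIiIiIiIiIiIiIiIhEREREREREiIiIiIiRERERBESIiIiIiIiIiIiIiIiIiERERERERERIiIiIiJERERBERESIiIiIiIiIiIiIiIiIRERERERERERIiIiIkRERBERERESIiIiIiIiIiIiIiIhERERERERERESIiIiRERBERERERERESIiIiIiIiIiIiEREREREREREREiIiJEREERERERERERERIiIiIiIiIiERERERERERERERIiIkREEREREREREREREREiIiIiIiIRERERERERERERESIiREERERERERERERERERESIiIiEREREREREREREREREiJEERERERERERERERERERERERERERERERERERERERERIUQRERERERERERERERERERERERERERERERERERERERERQRERERERERERERERERERERERERERERERERERERERERERERERERERERERERERERERERERERERERERERERERERERERERERERERERERERERERERERERERERERERERERERERERERERERERERERERERERERERERERERERERERERERERERERERERERERERERERERERERERERERERERERERERERERERERERERERERERERERERERERERERERERERERERERERERERERERERERERERERERERERERERERERERERERERERERERERERERERERERERERERERERERERERERERERERERERERERERERERERERERERERERERERERERERERERERERERERERERERERERERERERERERERERERERERERERERERERERERERERERERERERERERERERERERERERERERERERERERERERERERERERERERERERERERERERERERERERERERERERERERERERERERERERERERERERERERERERERERERERERERERERERERERERERERERERERERERERERERERERERERERERERERERERERERERERERERERERERERERERERERERERERERERERERERERERERERERERERERERERERERERERERERERERERERERERERERERERERERERERERERERERERERERERERERERERERERERERERERERERERERERERERERERERERERERERERERERERERERERERERERERERERERERERERERERERERERERERERERERERERERERERERERERERERERERERERERERERERERERERERERERERERERERERERERERERERERERERERERERERERERERERERERERERERERERERERERERERERERERERERERERERERERERERERERERERERERERERERERERERERERERERERERERERERERERERERERER"/>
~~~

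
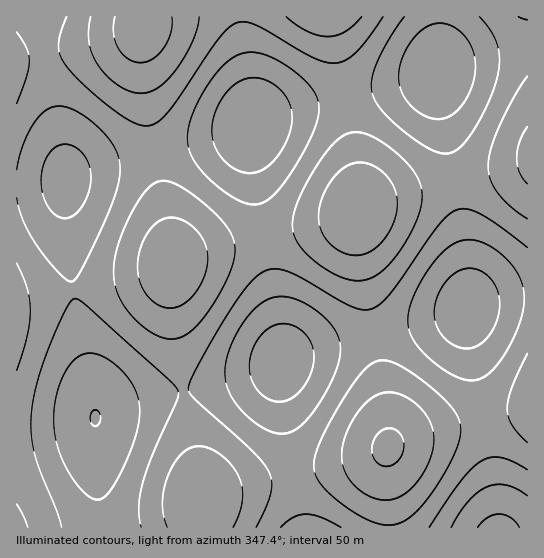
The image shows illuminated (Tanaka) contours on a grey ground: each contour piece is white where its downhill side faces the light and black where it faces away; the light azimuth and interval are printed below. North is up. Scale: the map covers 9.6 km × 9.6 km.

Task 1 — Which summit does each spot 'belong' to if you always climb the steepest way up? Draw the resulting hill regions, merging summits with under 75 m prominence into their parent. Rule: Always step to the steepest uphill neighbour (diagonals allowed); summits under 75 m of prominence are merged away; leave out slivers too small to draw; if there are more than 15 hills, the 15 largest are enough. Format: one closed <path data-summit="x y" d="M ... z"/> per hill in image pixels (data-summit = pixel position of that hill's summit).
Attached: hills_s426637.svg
<path data-summit="142 26" d="M241 16l-225 1 1 511 86-1-7-46-1-82-19-89-9-64-2-67 4-4 14-7 119-24 37-11 10-5 3-3 0-34z"/><path data-summit="358 210" d="M437 72l-11 7-33 9-108 21-22 7-11 7 0 47 28 151 2 40 4-4 20-8 133-28 16-5 12-7 1-47-3-23-25-130z"/><path data-summit="173 263" d="M250 127l-11 6-16 6-113 22-31 8-12 8-2 53 4 39 12 68 11 45 3 31 2 2 13-8 25-7 120-24 20-8 6-6 0-32-26-141-4-32z"/><path data-summit="387 447" d="M466 309l-11 7-21 7-128 26-20 8-5 5-1 29 3 27 18 103 4 7 194-1-6-58-21-107z"/><path data-summit="202 501" d="M281 363l-6 5-20 8-120 24-34 11-5 4-1 6 0 36 4 49 4 21 200 1-20-110-3-27z"/><path data-summit="527 157" d="M527 16l-87 1-3 72 27 141 4 32 1 45 20-7 39-3z"/><path data-summit="326 17" d="M439 16l-197 0 1 21 9 54 0 31 33-13 108-21 41-13 5-9z"/>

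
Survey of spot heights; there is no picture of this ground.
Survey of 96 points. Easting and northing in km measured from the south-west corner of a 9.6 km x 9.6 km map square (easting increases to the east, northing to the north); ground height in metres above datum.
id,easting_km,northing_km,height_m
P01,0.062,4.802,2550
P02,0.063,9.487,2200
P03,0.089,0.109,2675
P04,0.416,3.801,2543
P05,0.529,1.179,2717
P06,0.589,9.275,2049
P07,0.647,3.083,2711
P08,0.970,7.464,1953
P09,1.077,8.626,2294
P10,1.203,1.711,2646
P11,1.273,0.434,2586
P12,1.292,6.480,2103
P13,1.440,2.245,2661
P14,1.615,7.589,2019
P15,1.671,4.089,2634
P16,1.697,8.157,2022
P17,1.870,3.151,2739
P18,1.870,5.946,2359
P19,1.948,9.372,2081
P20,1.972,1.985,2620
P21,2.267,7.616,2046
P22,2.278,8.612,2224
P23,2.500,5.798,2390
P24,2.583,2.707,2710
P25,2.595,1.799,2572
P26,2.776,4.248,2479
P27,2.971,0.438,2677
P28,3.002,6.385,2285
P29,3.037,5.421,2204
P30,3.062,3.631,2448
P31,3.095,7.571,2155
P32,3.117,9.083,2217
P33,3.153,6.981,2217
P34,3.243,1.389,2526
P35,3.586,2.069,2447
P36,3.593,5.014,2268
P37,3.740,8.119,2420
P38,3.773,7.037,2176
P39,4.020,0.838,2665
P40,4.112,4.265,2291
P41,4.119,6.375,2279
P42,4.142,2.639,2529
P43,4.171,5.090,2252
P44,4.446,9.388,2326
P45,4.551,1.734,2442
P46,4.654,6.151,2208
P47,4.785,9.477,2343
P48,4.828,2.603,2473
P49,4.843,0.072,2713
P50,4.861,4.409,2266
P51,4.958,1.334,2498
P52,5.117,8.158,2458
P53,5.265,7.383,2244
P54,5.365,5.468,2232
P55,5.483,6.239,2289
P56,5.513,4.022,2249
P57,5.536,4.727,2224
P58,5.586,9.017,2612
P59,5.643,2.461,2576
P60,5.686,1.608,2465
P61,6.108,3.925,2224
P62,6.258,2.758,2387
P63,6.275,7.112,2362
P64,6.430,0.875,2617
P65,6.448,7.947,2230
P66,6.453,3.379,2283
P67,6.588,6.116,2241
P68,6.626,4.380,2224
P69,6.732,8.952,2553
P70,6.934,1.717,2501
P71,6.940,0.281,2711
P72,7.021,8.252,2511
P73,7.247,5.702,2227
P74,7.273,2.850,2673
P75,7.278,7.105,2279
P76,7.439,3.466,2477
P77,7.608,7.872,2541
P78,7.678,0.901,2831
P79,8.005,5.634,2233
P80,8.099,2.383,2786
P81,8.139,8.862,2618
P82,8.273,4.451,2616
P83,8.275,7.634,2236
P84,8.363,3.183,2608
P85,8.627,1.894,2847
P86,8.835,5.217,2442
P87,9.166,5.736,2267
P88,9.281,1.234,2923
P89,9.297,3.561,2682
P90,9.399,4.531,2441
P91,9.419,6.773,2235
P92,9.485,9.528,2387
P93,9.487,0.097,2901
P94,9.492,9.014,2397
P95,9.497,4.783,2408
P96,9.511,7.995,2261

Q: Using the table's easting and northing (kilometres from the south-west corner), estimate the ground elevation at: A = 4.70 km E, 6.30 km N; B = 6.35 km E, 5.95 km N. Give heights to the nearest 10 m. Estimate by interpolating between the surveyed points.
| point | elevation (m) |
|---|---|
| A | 2230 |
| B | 2240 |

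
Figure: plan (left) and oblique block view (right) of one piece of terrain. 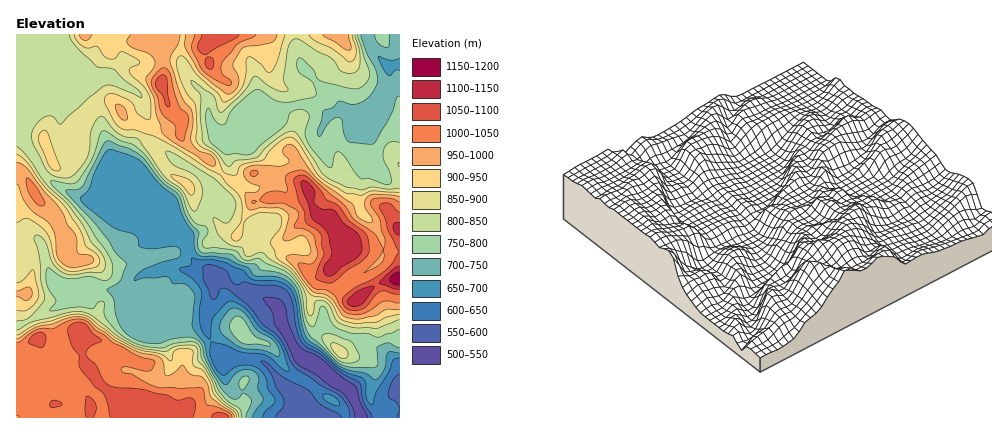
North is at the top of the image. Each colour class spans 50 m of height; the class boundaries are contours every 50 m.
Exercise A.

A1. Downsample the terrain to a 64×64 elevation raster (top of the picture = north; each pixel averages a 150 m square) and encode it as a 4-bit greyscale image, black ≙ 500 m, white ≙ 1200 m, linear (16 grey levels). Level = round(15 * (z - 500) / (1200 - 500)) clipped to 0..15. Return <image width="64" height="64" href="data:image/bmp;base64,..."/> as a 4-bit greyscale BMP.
<image width="64" height="64" href="data:image/bmp;base64,Qk12CAAAAAAAAHYAAAAoAAAAQAAAAEAAAAABAAQAAAAAAAAIAAATCwAAEwsAABAAAAAAAAAAAAAAABEREQAiIiIAMzMzAERERABVVVUAZmZmAHd3dwCIiIgAmZmZAKqqqgC7u7sAzMzMAN3d3QDu7u4A////ALu7vMy7vMy8zMzMzMzMzLvMy5dUQzIiIiIiIiIQEjIiu7u8zMu8zLzMzMzMzMzMu7uphmVDMyIiIiIjMhEjMiK7u7zMy7zMvMzMzMzMzMy7qodmZVQzIiIiIzMxATMyIru7u8u7vMvM3czMzMzLzLuodVVVVDMiIiIzMyECMzIiu7u7u7u8zMzMzMzLu7u7u5dVVVVEMiIiIjMhEBI0MiK7u7u7u7vMzMu7u7qquqqqllRVVUMyIiIjIhABEjQzIru7u7u7u8zLu7u7qqqqqqmFRFVVQyIiMzIRABIjREMiu7u7u7u8zLu7u7u6qaqpmGQzRVVDIjMyIRABI0RFVDK7u7u7u8zMu7u7u7upmpmHUyM0QzIjMyEQABNVVVVUM7u7u7u7zMu7u7u7uqmamHZCIiMyIjRDEAABNnd2ZlQzu7u7u7vMy7u7u6qpmJmZdTIiIzMzREIQESNnh3ZmVUS7vMu7vMzLu7upiHd3iZh1MzM0REVVMREiRXiHdmZVVbvMy7u8zMzLqYdlVVZnd2QzNEVlVVQhEjRXd3dmZmVWm8zLu8zdzLqHZVVVVVVVQzRFVmZVQxETRmd3ZmZmZmaJq7u7zN3LqHZVVVVVVVRDNFVmZUMhESNWZmZnd3d3dniJqqu8zLmHZVVVVVVVVDM0VWZUMhERJGZmZ3iIiIh3iHeIiaq6l3ZlVVVVVVVUMzRFZVMhEREkd2Z4maqZmIiIh3d3iIh3ZlVVVVVVVVQzM0VVQiERESV3Znmru7qpmZmYd2ZmZmZmVVVVVVVVVDMzNEQyERERNXh3irzcy6qqmpmHZmZmZmZVVVVVVVVUQyIzMiERERI1iHibze3Lu7uqqYdmZmZmZlRFVVVFVVRDIiIiIREREkaJmqvM3ty7zJqpdmZmZmZVVUVVVURFRDMiIiIiIiIjV5q7u7vN3czdmZh2ZmZmZmZlVFVVREREMiIiIiIzMzRoq8zLu7zM3e6ImHZmd3Znd2VURERERDMiIiIiNEREVnq8zdy7u7vN74iYdniJmIh3ZlVERERDMyIiIjNFVVZnm7vN3cu7u7zeiIh3iaqqmYdmVVVEREMzMiIzRFVmZ4mru83d3Mu7u82IiHeaqqqph2VVVVVUREMzNERWd2eImqqqvN3t3Lu7vIiIeJq6qZh2VVVVVVVURFVVZmeIeImZmZq83e7dy7u8iIh4mqqZh2ZVVEREREQ0ZnZ3eIiIiZmZmrzd7u3Lu7yIh3iaqph3ZVVURERERDRnd3iIiIiZqpmqvN3u7cu7vIiIiaqqmHZVVUREMzMzNFZ3iJmIiImqqqvM3u7dy7vNiIiZqqmXZlVEREMzMzNFZniIiYiIiJq7vM3e3dy6q82YiZqqqYdlVERDMzMzM0Z3eIiJiIiImrvM3e3cuqqs3ZmZqqqYdlVEMzMzMzM0V3d3d4iYiIiaq83d3cupmrzcmaqqqpdlREMzMzMzMzRnd3d3iJmZmZq7zd3dy6mqvMyZq7qphlRDMzMzMzMzRXiHd3d4qqqqq7zd3My6mavMy5q7uphlREMzMzMzMzNFiId3d4mru7u7vN3Mu6mZq7u6qruphlVUQzMzMzMzRFeJh3d3iaqru7vN3cuqmIiZmZmqu5dmZmVEMzMzMzRFeJmHd4iZmaqqq83dupiHd3h3d6u5h2d3ZUQzMzMzNGeJmId4iZmqqqq7zduph3d3d2Znqqh3iIh2VDMzMzNGeJiId4iZmau6qqu8uod3d3ZmZneql3iZiIdUMzMzNFeIiHeImYiJqqqqqquph3d3ZmZmd6mHiZiIh2VDMzRFaIh3eJqph4iZmZmqqph2Z3ZmZmZ3mHeJmIiIdURERFZ4h3iJqqh3d3eImaqql2ZndmZmZ3eHeJmIiIh2VEVVZ4iIiZqph2ZmZniZqqmHZmZmZmZnd3d4mYiIiHZVVmZ4iIiaqph2ZmZmZ4mamHZmZmVVVWZ3d3iZiIiId2Znd4iImquph2ZmZmZmeImXZlZmZVVVZmZ3eJiIiIh3ZniIiZmqu6mHZmZmZmZneIdmVWZVVVVWZnd4iIiIiId3iZmZmaq7uodmZmZmZmZnd2ZVZlVVVVVmd3eIh4iIh3iZqZmZq7u6h2d2ZmZmZmd3dmVWVVVVVWZ3d3d3eIiIiJqpmJq7u7qHZ3ZmZmZmZnd2ZVVVVVVVVnd3d3d3iIiJqpmImry7qYd3h2ZmZmZmZmZlVVVVVVVVd3d3d3d4iImpmIiazLqZh3iIdmZmZmZmZmZlVVVVVVV3d3d3d3eIiZmIiJvMupiHeJmHZmZ3d3d2ZmZmZlVVVXd3d3d3d3eIiIeIq8y5iHeJqqh2Z3eHd3dmZmZmZVVVd3d3d3d3d3h3eIm8y6mIiJq7qYd3iId3dmZmd3dmVVV3d3d3d3d3d3eImrzLqIiJq7uph3iIh3dmZ3d3d3ZVRXd3d3d3d3d3eImZq7uYiJu7uqmIiIiHdmZ3d3h3dlREd3d3d3d3d4iIiZmaupiJrMuqqYiJmId2Z3d3iId2VER3d3d3d3d4iIiImZqqmJq8y7qpmJmZh3Z3d3iJh2VERHd3d3d3eIiZmImZqqqZmrzMu6mZmZmHd3d3iJmXZUVVd3d3d3eIiJmZmqqquqmrzMy7upmZmYd3d4iJqpdUVVV3d3d3d5mZmZmqqqq6qqvMzMy7qqqpiHeImZqqhlVWVXd3d3d4mqmZmaqqqqqqq7zN3Mu7qqqYiImaqqqFVWZV"/>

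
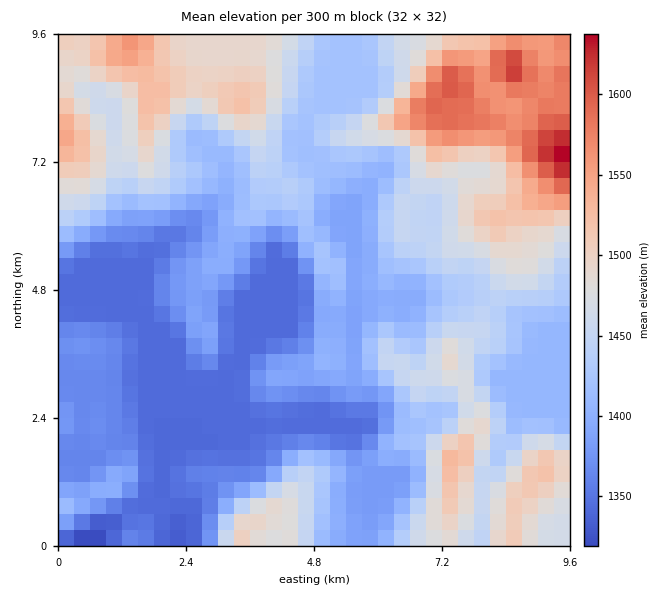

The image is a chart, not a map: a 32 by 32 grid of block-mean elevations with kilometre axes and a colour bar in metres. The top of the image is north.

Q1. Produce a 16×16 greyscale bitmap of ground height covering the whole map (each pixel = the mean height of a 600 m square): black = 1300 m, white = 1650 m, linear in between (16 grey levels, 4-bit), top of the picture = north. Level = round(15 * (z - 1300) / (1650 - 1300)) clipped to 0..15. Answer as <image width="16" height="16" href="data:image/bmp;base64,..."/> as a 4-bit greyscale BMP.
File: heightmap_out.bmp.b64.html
<image width="16" height="16" href="data:image/bmp;base64,Qk32AAAAAAAAAHYAAAAoAAAAEAAAABAAAAABAAQAAAAAAIAAAAATCwAAEwsAABAAAAAAAAAAAAAAABEREQAiIiIAMzMzAERERABVVVUAZmZmAHd3dwCIiIgAmZmZAKqqqgC7u7sAzMzMAN3d3QDu7u4A////ACEiJ4dUV4eHRCIkd1NHl5gzMiI1U0aWiTMiIiIiRodmMyIiMiNGdlUzIiI0RGeFVTMiQiJEZnZVIiNCIkRFZmUiI0MiVFVndkMiNDRUZniHZUQ1VURmiaqHdlVmVFeIraiGVmVmearOl5h5hVaczLyImZmGVXvczJq5iIdVeKvL"/>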